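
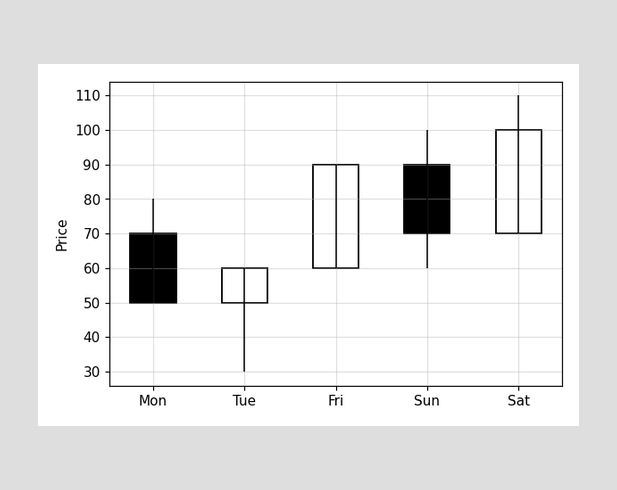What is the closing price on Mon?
The Mon candle closes at 50.

50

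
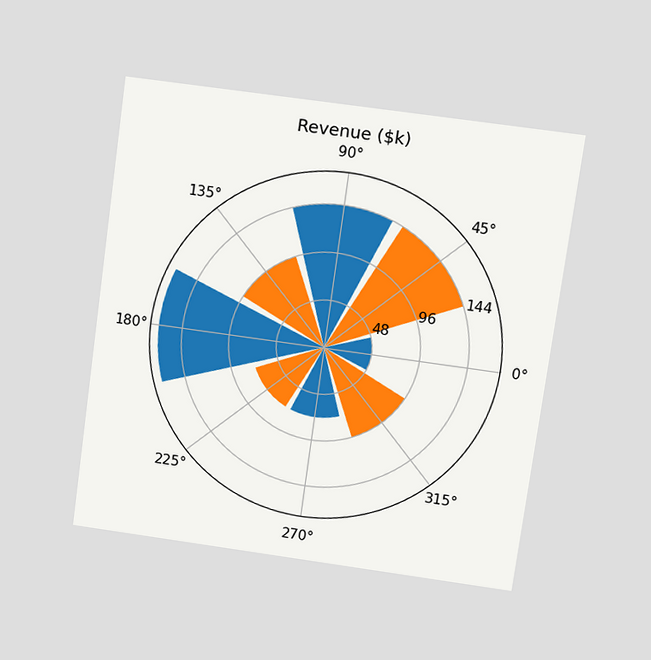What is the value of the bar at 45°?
The chart is tilted about 8° clockwise and viewed at a slight angle. The bar at 45° reaches $144k on the radial axis.

$144k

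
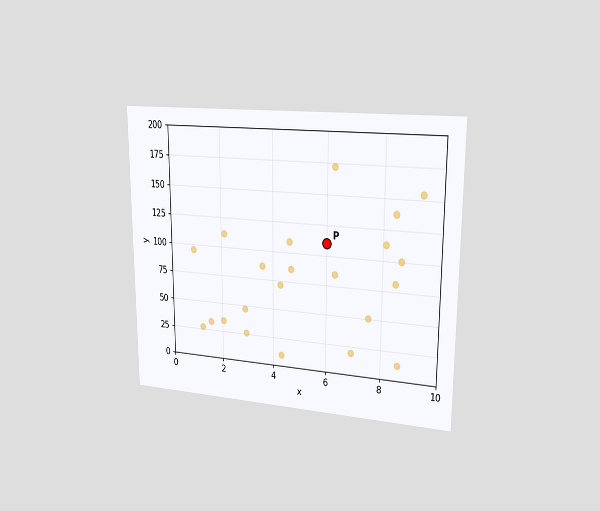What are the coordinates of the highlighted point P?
The chart is viewed slightly from the right. Following the gridlines from P to each axis, P sits at (6, 110).

(6, 110)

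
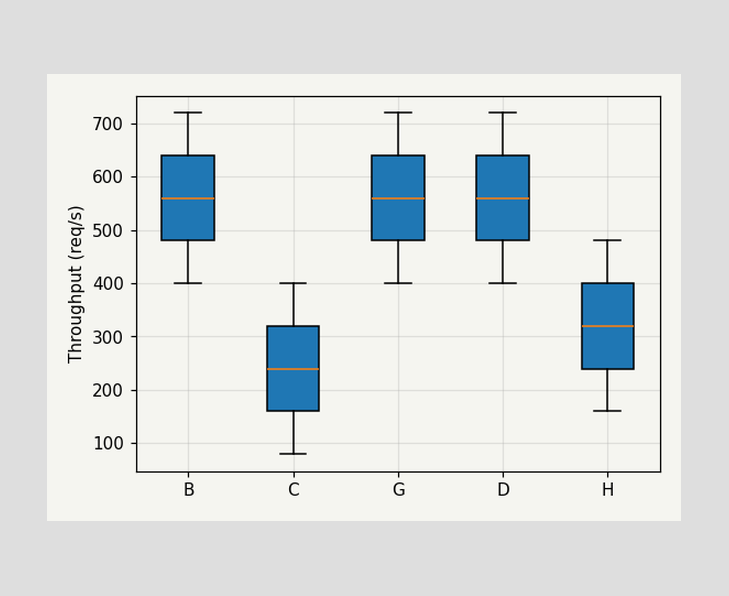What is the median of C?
240req/s

The median line in the C box sits at 240req/s.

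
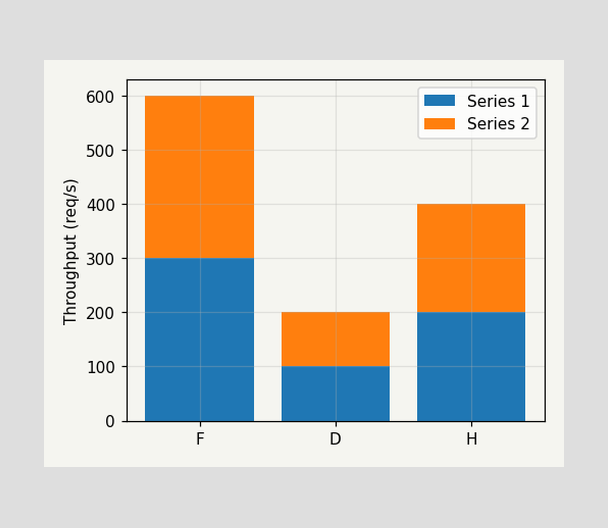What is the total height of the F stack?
600req/s

The F stack's top reaches 600req/s on the y-axis.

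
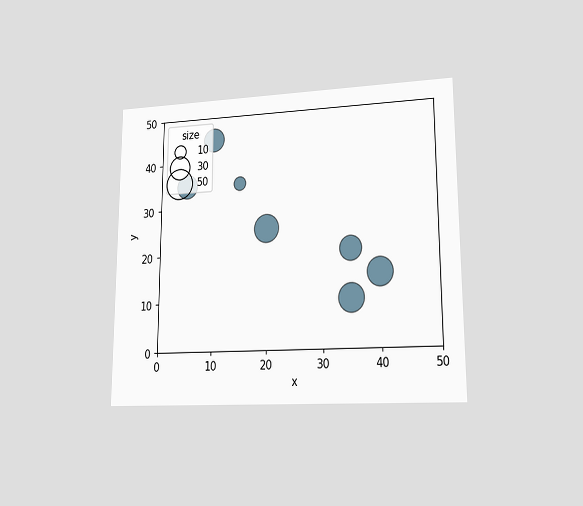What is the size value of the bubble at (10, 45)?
30

The chart is viewed at a slight angle. Matching the bubble at (10, 45) against the size legend gives 30.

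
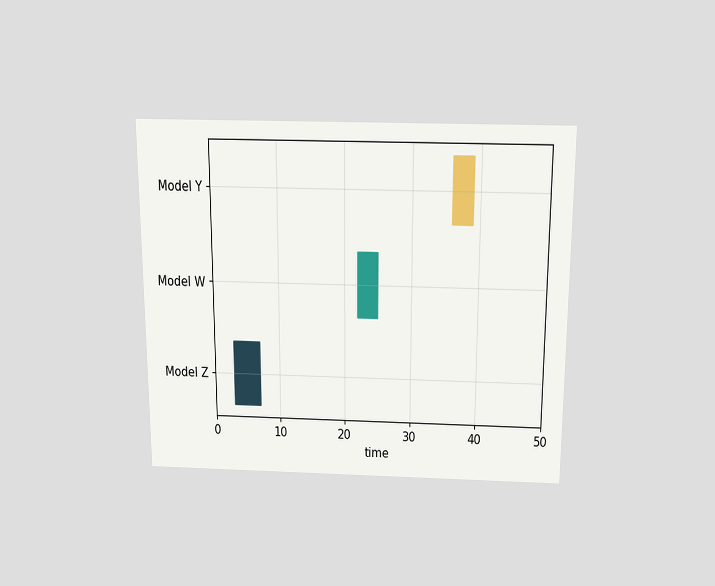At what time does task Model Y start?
The chart is viewed slightly from above. The Model Y bar begins at t=36.

36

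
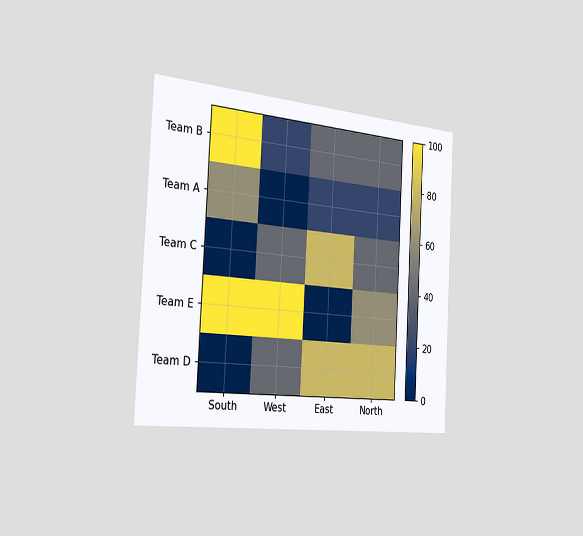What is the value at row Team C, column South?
0

The chart is tilted about 3° clockwise and viewed slightly from the left. Matching cell (Team C, South) against the colorbar gives 0.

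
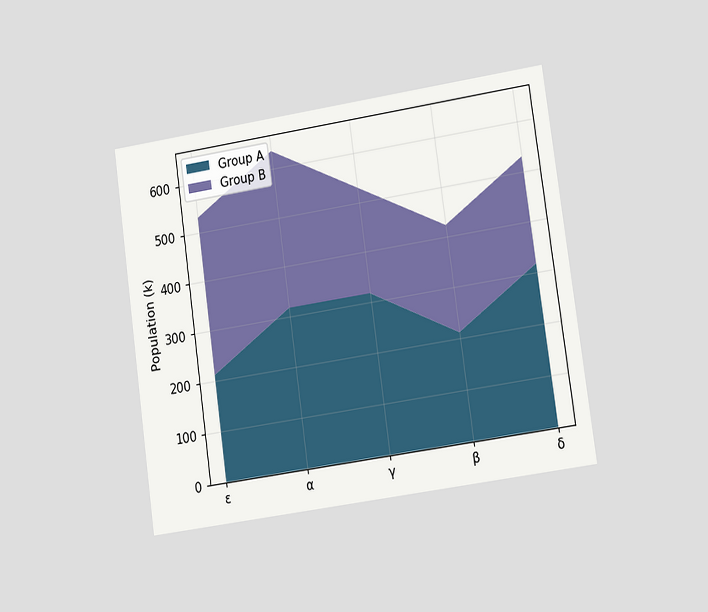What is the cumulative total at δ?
The chart is tilted about 8° counter-clockwise and viewed slightly from the right. The stacked total at δ reaches 530k.

530k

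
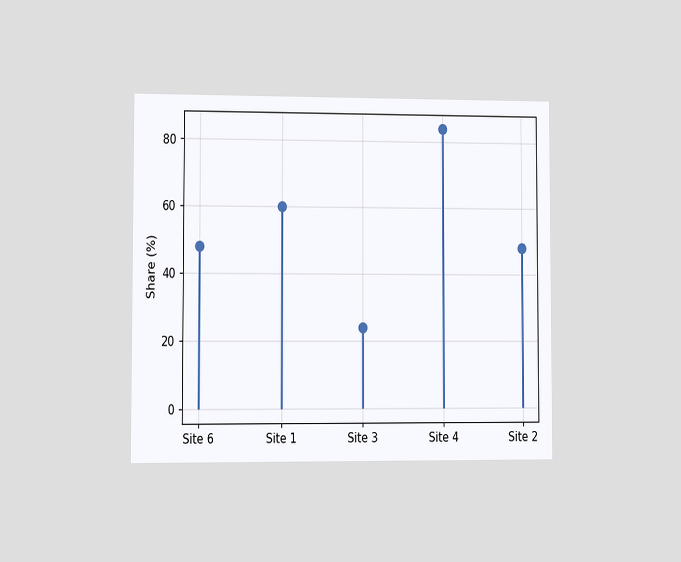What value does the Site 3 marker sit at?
The chart is viewed at a slight angle. The Site 3 marker sits at 24%.

24%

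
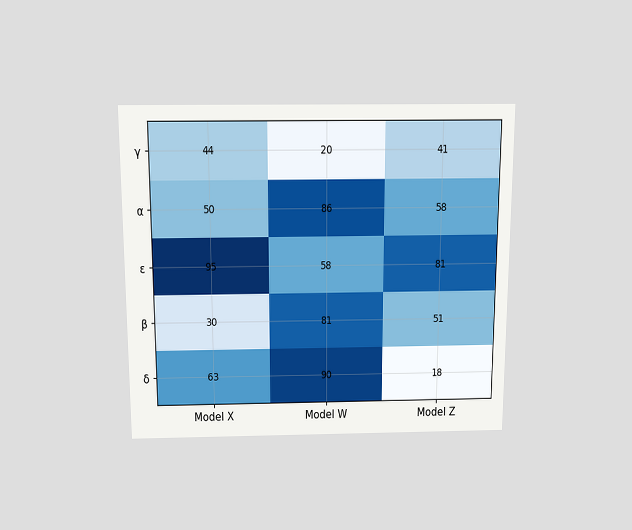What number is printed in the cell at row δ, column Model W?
The chart is viewed slightly from above. The (δ, Model W) cell reads 90.

90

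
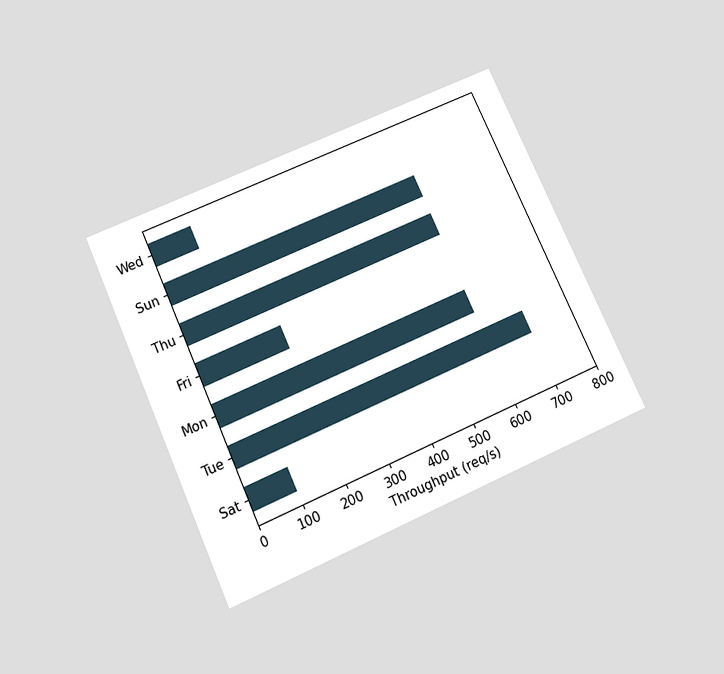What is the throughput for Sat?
100req/s

The chart is tilted about 24° counter-clockwise and viewed slightly from below. Reading along the chart's x-axis, the Sat bar reaches 100req/s.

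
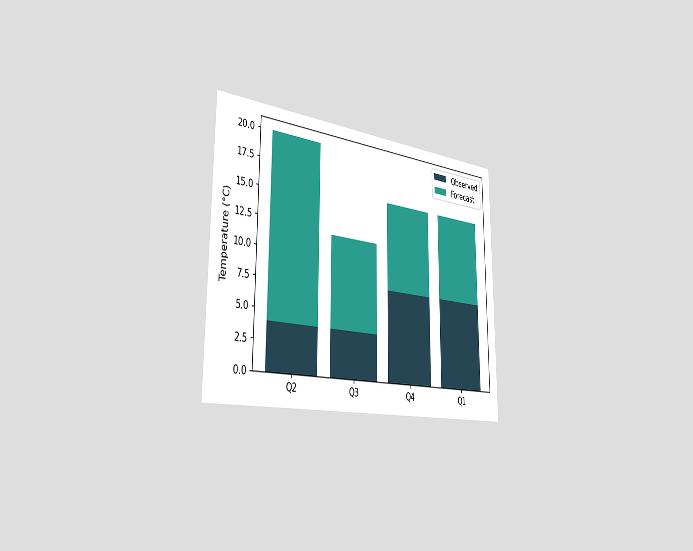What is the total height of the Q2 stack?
The chart is viewed slightly from the left. The Q2 stack's top reaches 20°C on the y-axis.

20°C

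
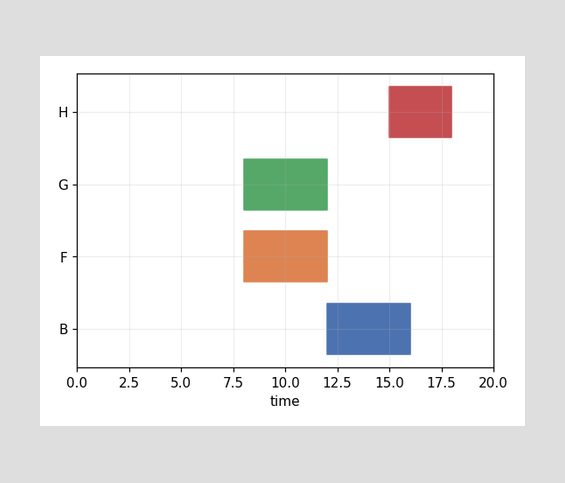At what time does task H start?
15

The H bar begins at t=15.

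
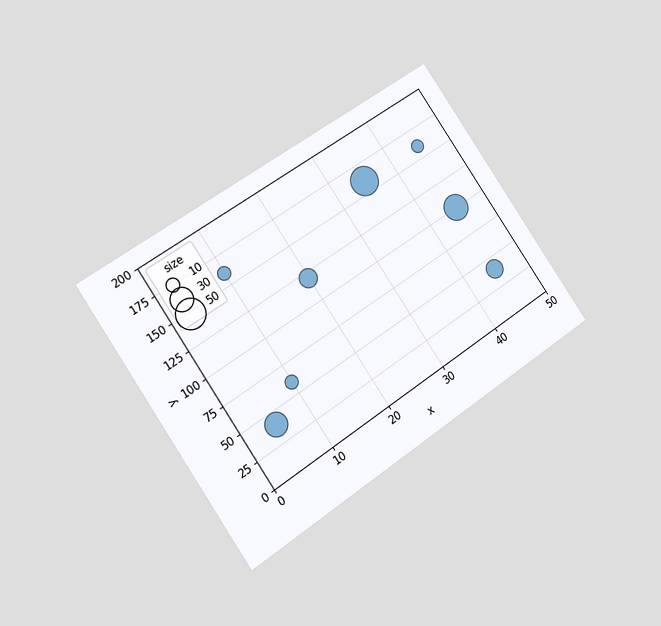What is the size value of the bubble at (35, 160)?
50

The chart is tilted about 34° counter-clockwise and viewed at a slight angle. Matching the bubble at (35, 160) against the size legend gives 50.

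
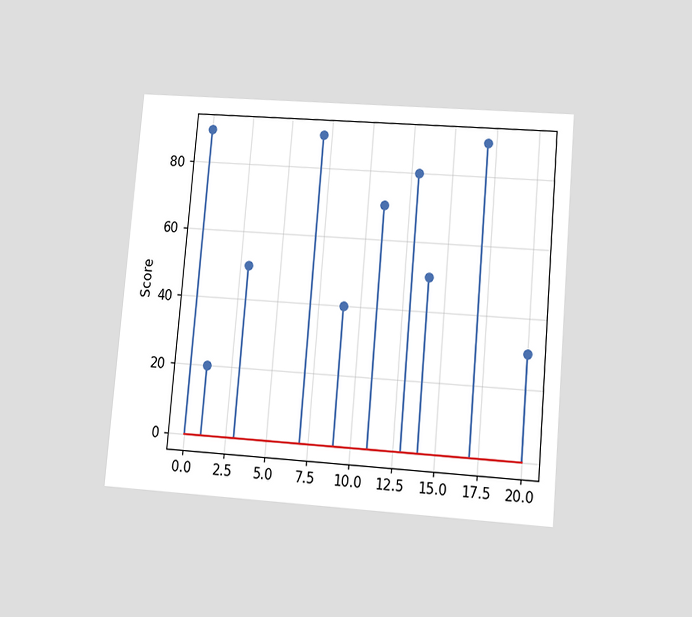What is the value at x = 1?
The chart is tilted about 5° clockwise and viewed at a slight angle. The stem at x=1 reaches 20.

20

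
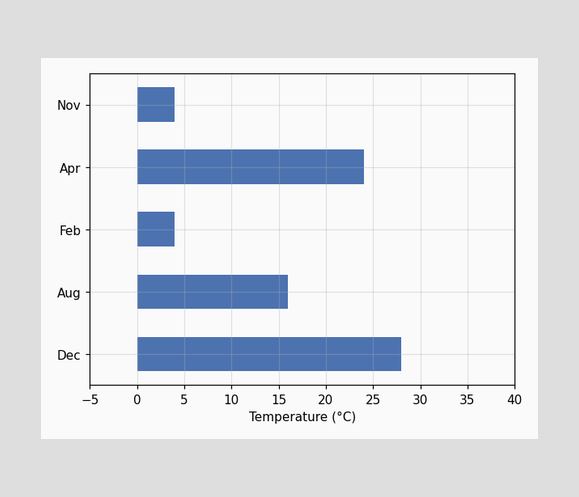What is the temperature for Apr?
24°C

Reading along the chart's x-axis, the Apr bar reaches 24°C.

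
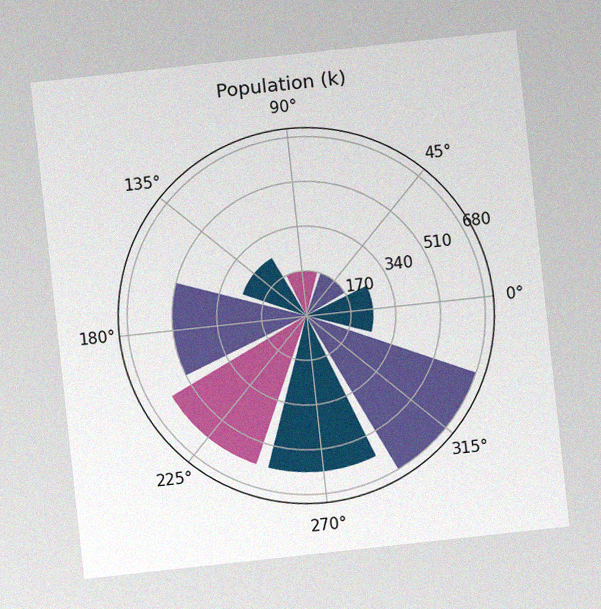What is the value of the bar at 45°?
170k

The chart is tilted about 6° counter-clockwise, with some photo noise. The bar at 45° reaches 170k on the radial axis.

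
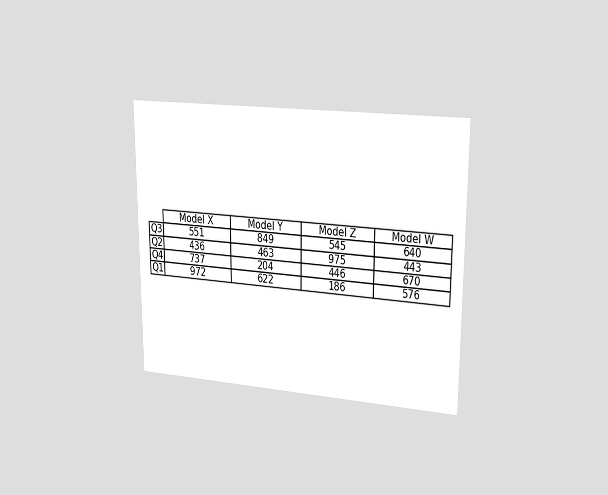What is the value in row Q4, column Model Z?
446

The chart is viewed slightly from the right. The (Q4, Model Z) cell reads 446.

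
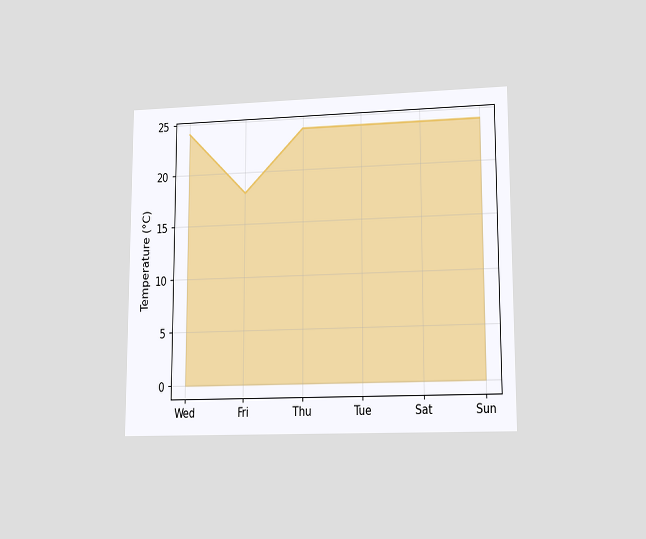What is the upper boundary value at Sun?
The chart is viewed at a slight angle. At Sun the upper boundary is at 24°C.

24°C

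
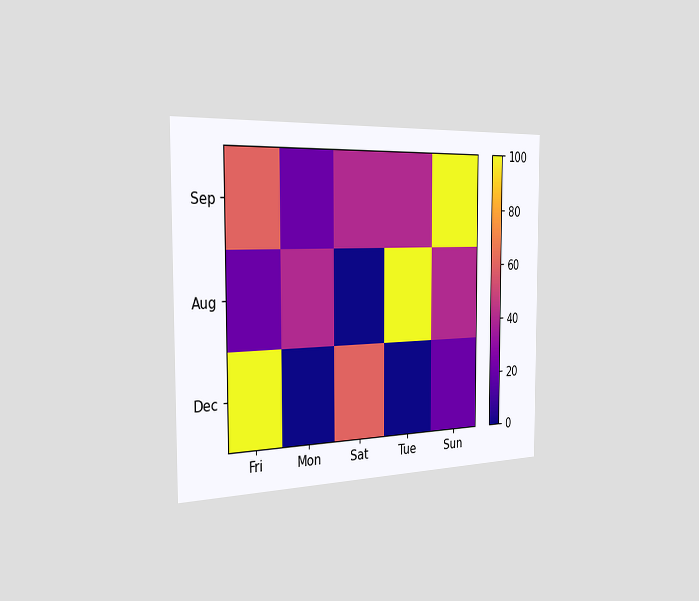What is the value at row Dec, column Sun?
The chart is viewed slightly from the left. Matching cell (Dec, Sun) against the colorbar gives 20.

20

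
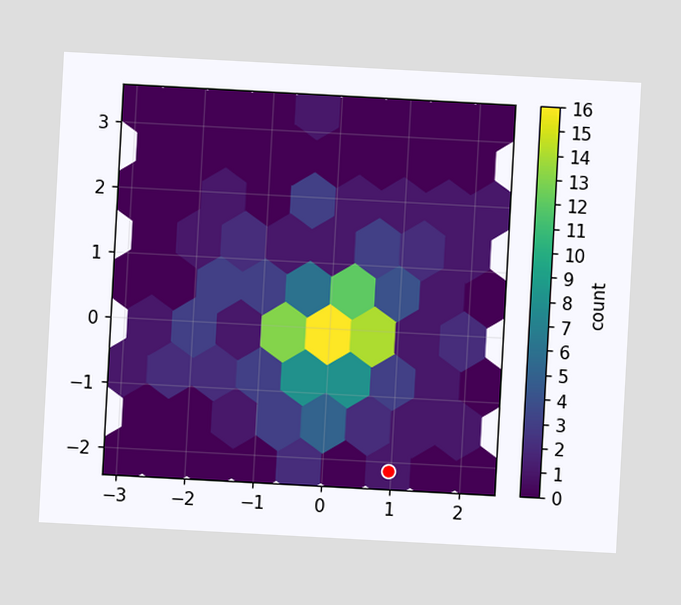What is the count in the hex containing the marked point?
The chart is tilted about 3° clockwise. The marked hex reads 1 on the colorbar.

1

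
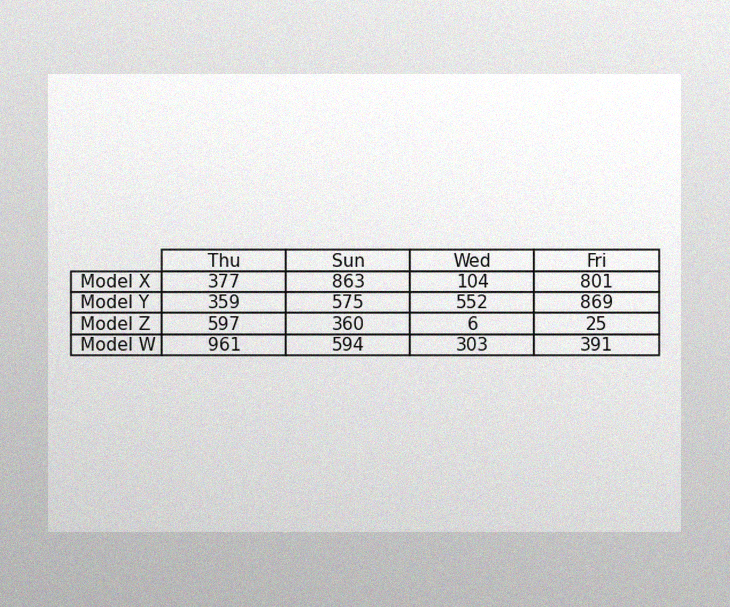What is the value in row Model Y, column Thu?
359

The image has some photo noise and uneven lighting. The (Model Y, Thu) cell reads 359.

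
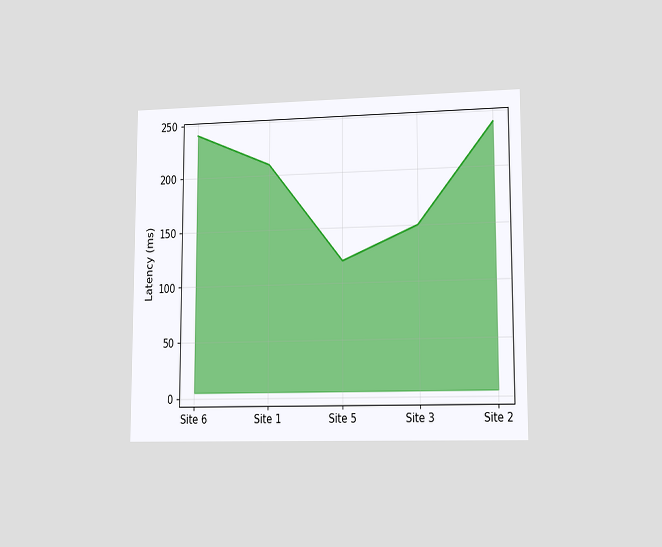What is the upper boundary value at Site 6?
240ms

The chart is viewed slightly from the right. At Site 6 the upper boundary is at 240ms.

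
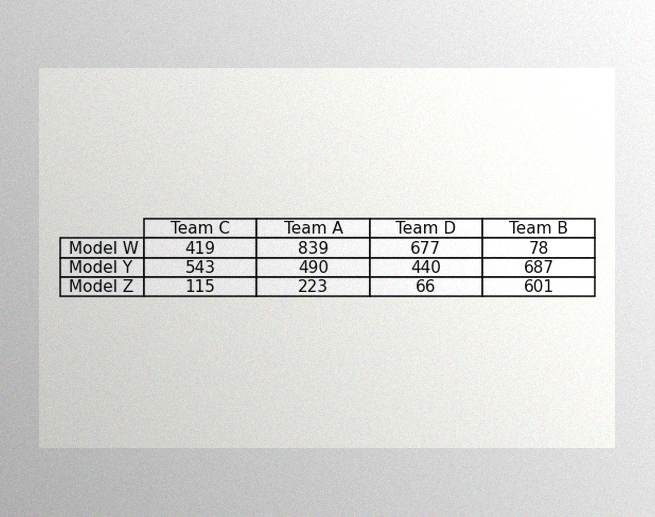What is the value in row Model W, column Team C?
419

The image has some photo noise and uneven lighting. The (Model W, Team C) cell reads 419.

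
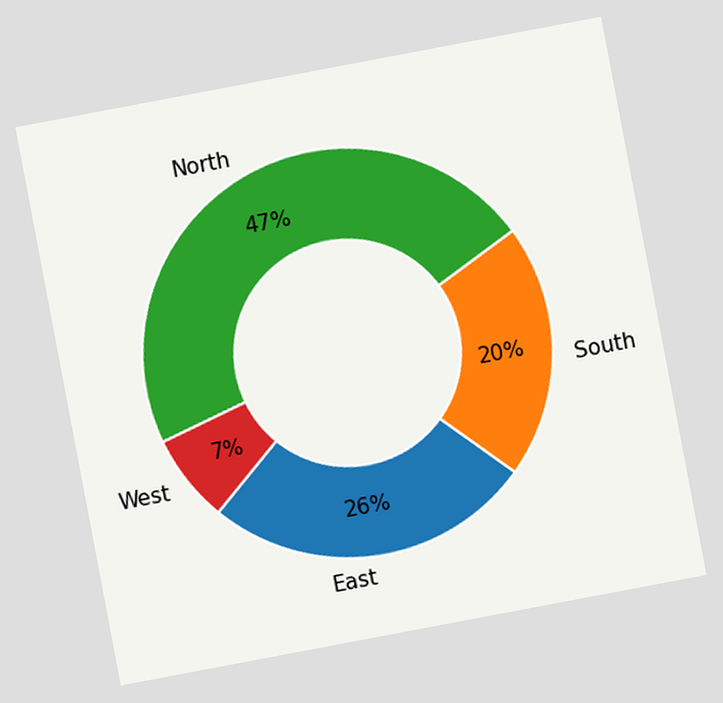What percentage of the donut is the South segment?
The chart is tilted about 11° counter-clockwise. The South segment takes up 20% of the ring.

20%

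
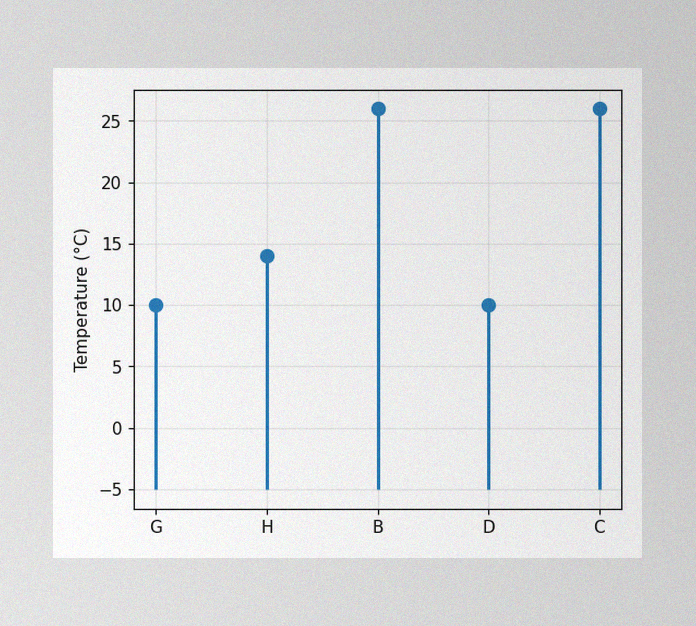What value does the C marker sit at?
The image has some photo noise and uneven lighting. The C marker sits at 26°C.

26°C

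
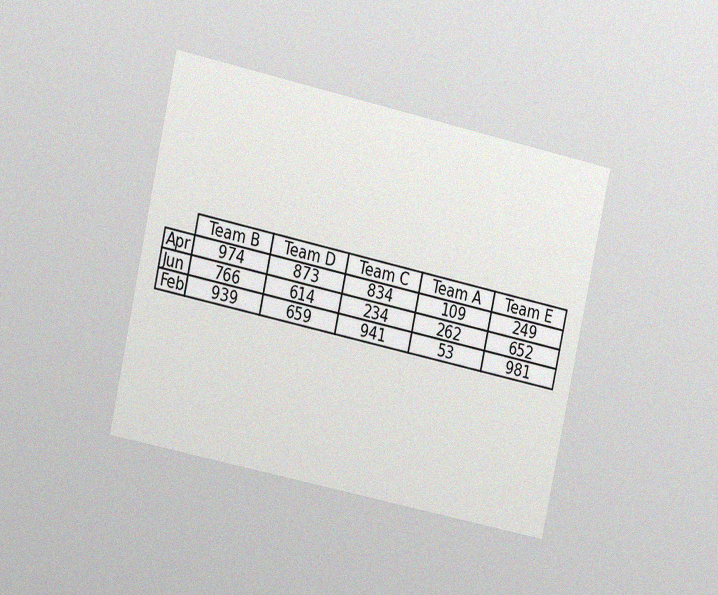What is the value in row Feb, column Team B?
The chart is tilted about 12° clockwise and viewed slightly from the left, with some photo noise. The (Feb, Team B) cell reads 939.

939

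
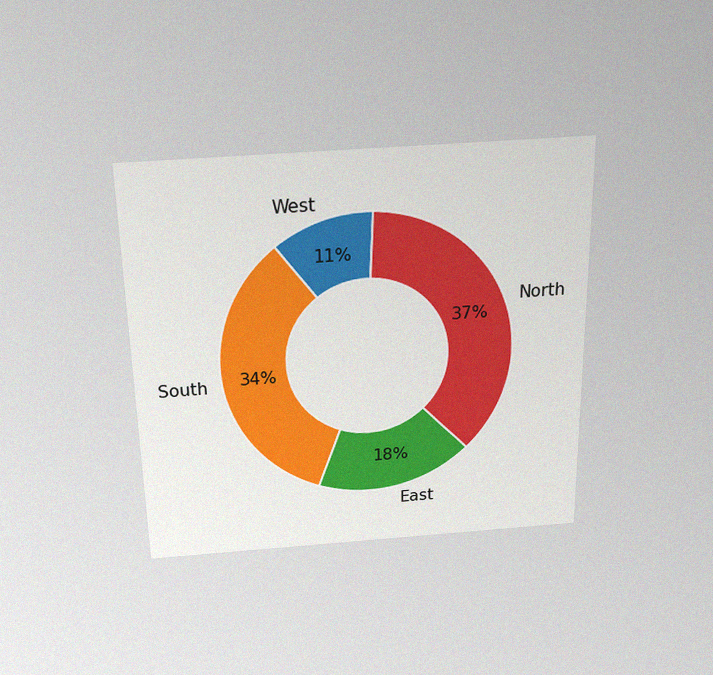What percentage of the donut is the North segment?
The chart is viewed slightly from above, with some photo noise. The North segment takes up 37% of the ring.

37%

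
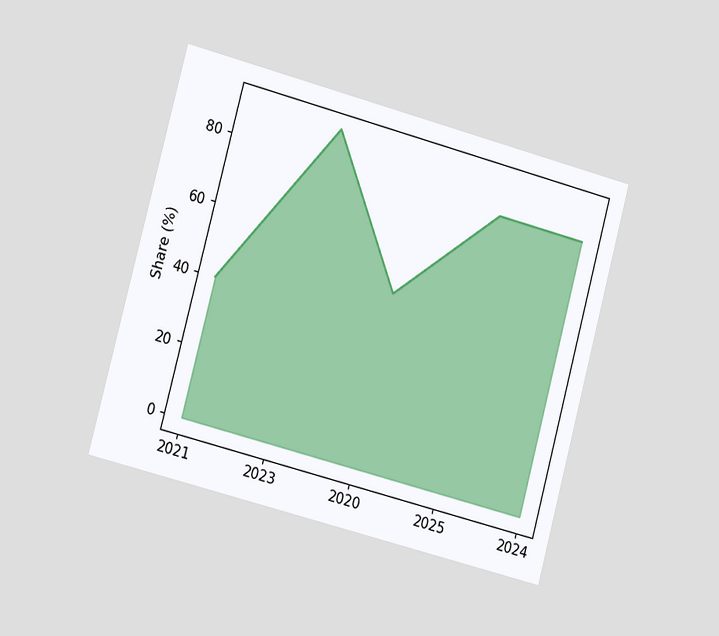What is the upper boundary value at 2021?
40%

The chart is tilted about 15° clockwise and viewed slightly from the left. At 2021 the upper boundary is at 40%.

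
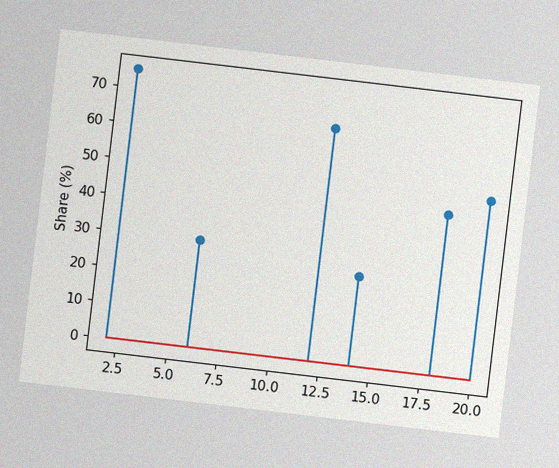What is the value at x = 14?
25%

The chart is tilted about 7° clockwise, with some photo noise. The stem at x=14 reaches 25%.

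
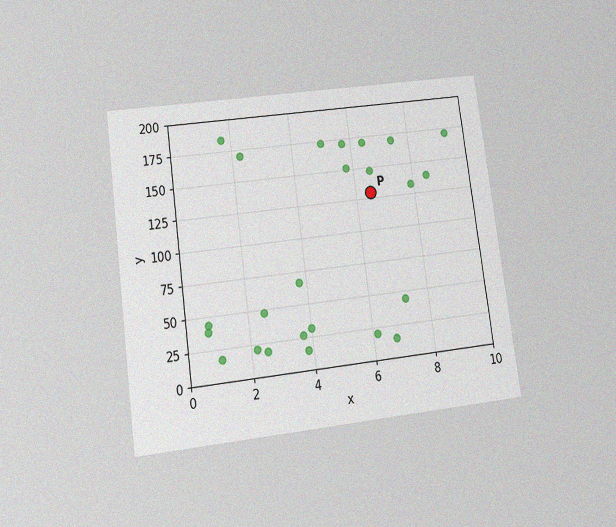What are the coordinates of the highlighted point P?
(6.5, 130)

The chart is tilted about 8° counter-clockwise and viewed slightly from below, with some photo noise. Following the gridlines from P to each axis, P sits at (6.5, 130).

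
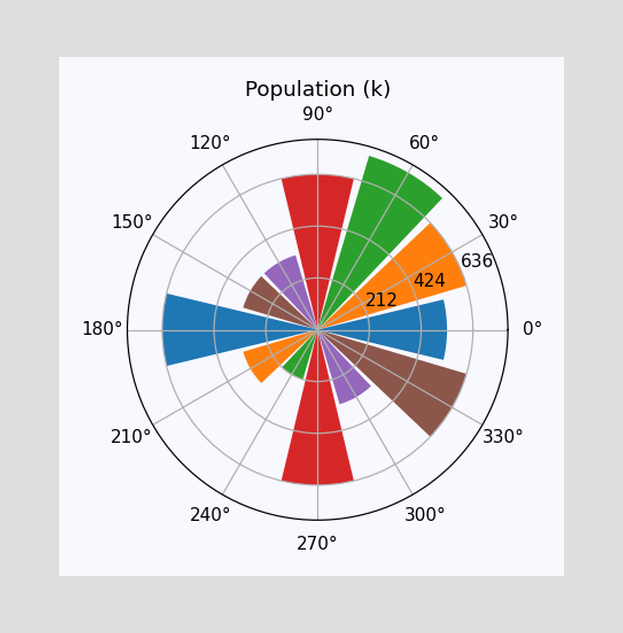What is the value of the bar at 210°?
318k

The bar at 210° reaches 318k on the radial axis.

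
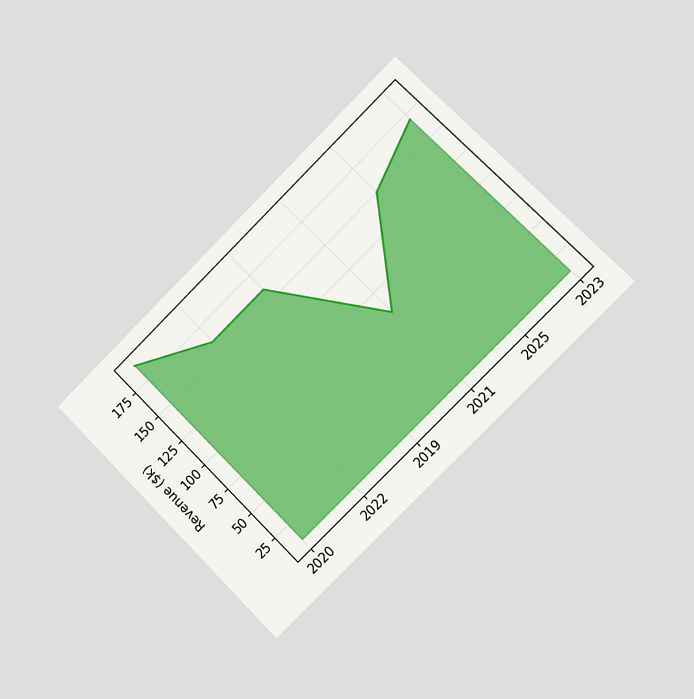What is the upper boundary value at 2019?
The chart is tilted about 45° counter-clockwise and viewed slightly from the right. At 2019 the upper boundary is at $160k.

$160k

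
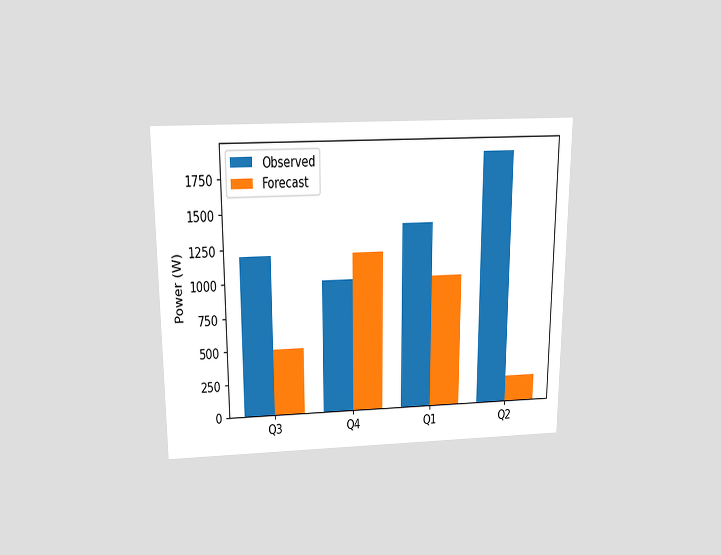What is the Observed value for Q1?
The chart is viewed slightly from above. The Observed bar at Q1 reaches 1400W on the y-axis.

1400W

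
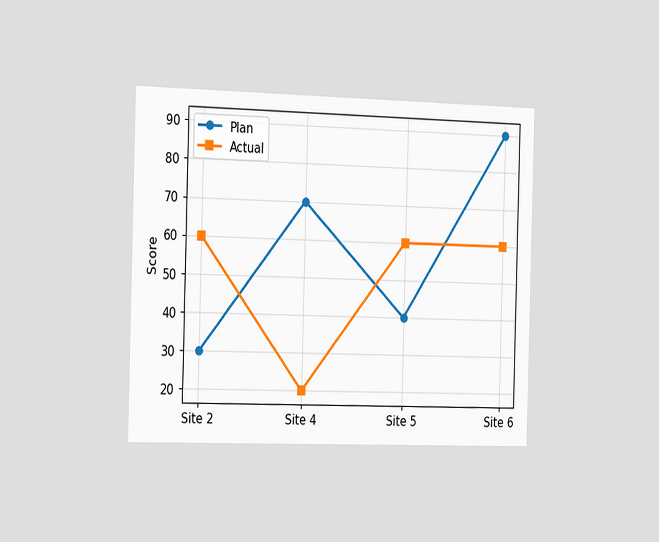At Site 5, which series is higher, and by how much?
Actual, by 20

The chart is viewed slightly from the left. At Site 5, Actual sits above the other line by 20.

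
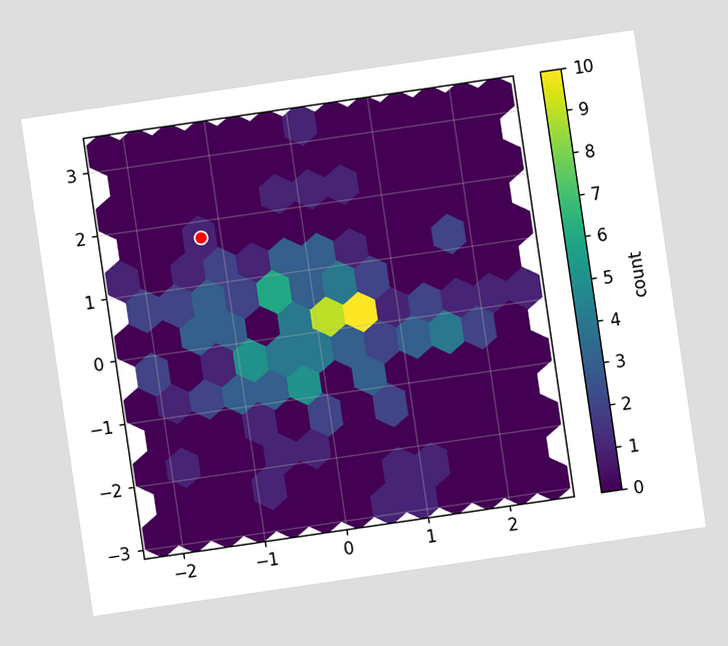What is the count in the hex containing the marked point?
The chart is tilted about 8° counter-clockwise. The marked hex reads 1 on the colorbar.

1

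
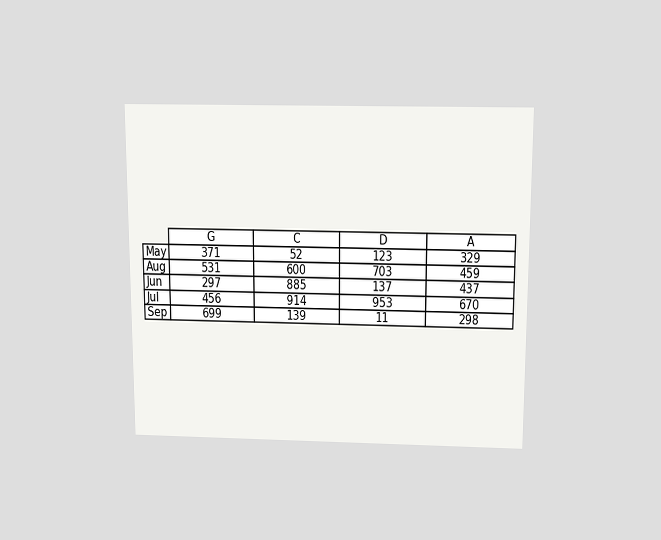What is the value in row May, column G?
The chart is viewed slightly from above. The (May, G) cell reads 371.

371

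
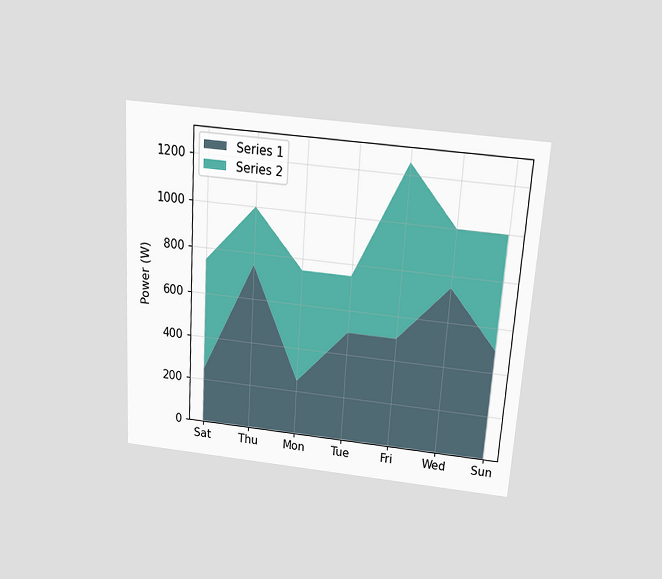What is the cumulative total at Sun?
1000W

The chart is tilted about 4° clockwise and viewed slightly from above. The stacked total at Sun reaches 1000W.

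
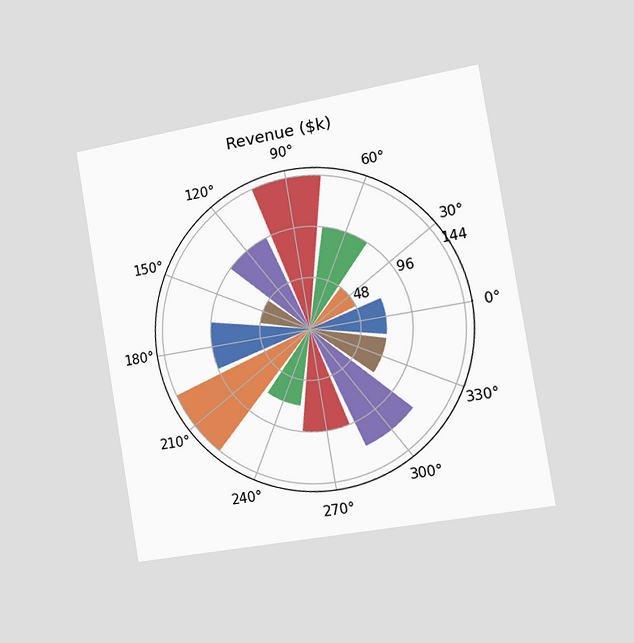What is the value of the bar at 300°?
The chart is tilted about 9° counter-clockwise and viewed slightly from the right. The bar at 300° reaches $120k on the radial axis.

$120k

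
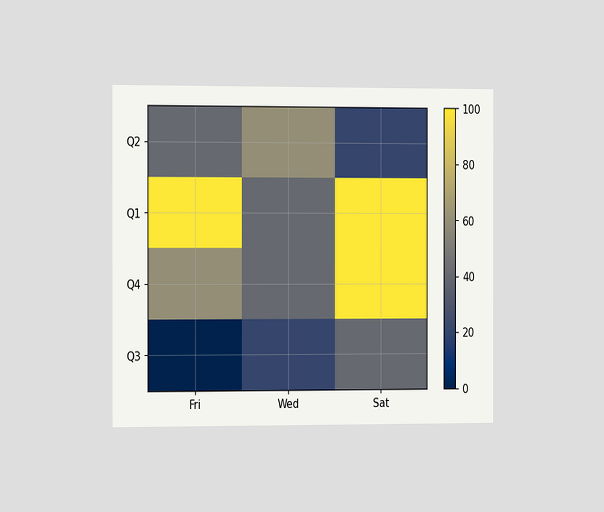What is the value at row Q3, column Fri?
0

The chart is viewed slightly from the left. Matching cell (Q3, Fri) against the colorbar gives 0.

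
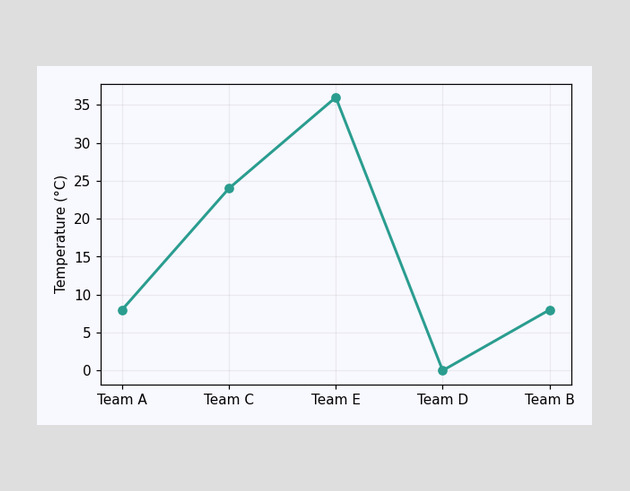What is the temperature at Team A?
At Team A, the line is at 8°C.

8°C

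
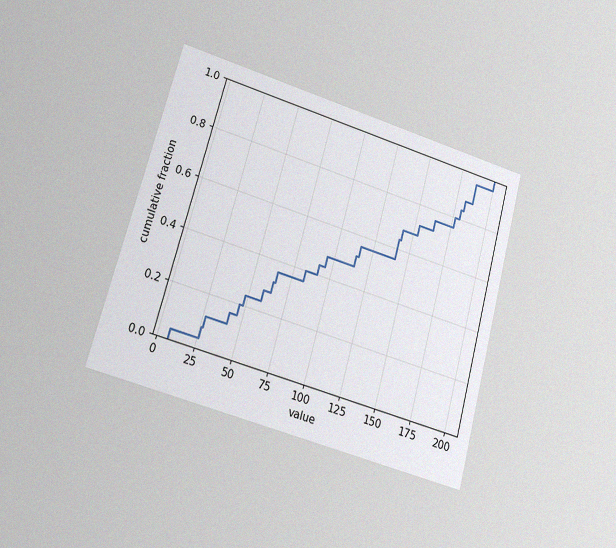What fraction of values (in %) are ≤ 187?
The chart is tilted about 15° clockwise and viewed at a slight angle, with some photo noise. At x=187 the ECDF step is at 96%.

96%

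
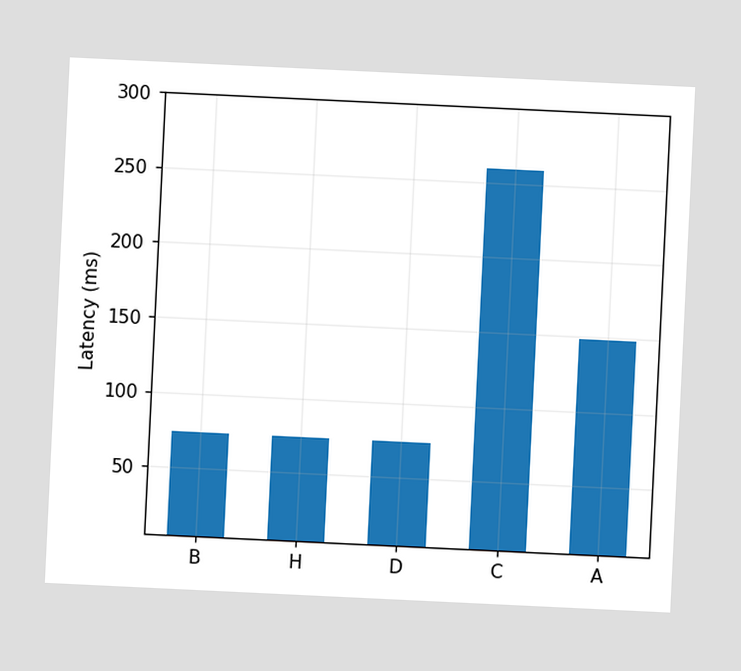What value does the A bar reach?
The chart is tilted about 3° clockwise. Reading along the chart's y-axis, the A bar reaches 148ms.

148ms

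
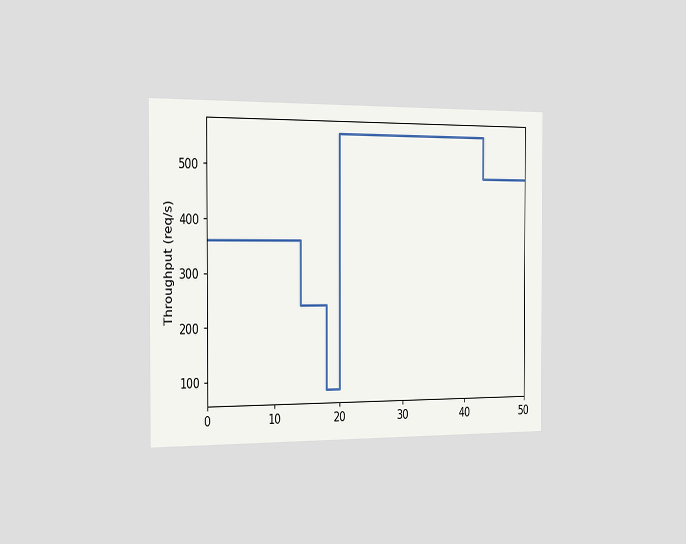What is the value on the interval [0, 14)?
360req/s

The chart is viewed slightly from the left. On [0, 14) the step sits at 360req/s.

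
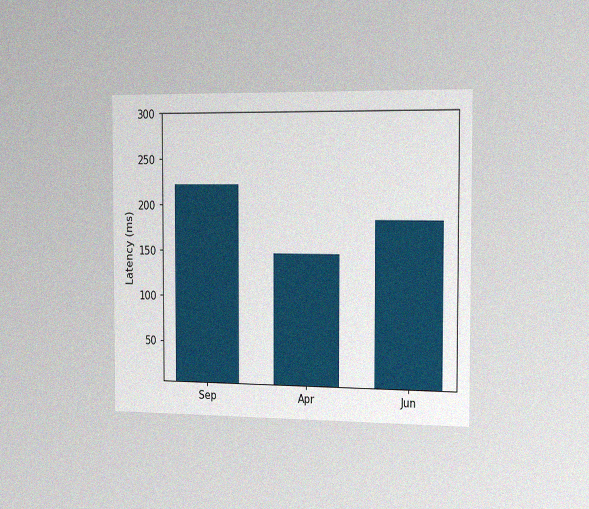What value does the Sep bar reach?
222ms

The chart is viewed slightly from the right, with some photo noise. Reading along the chart's y-axis, the Sep bar reaches 222ms.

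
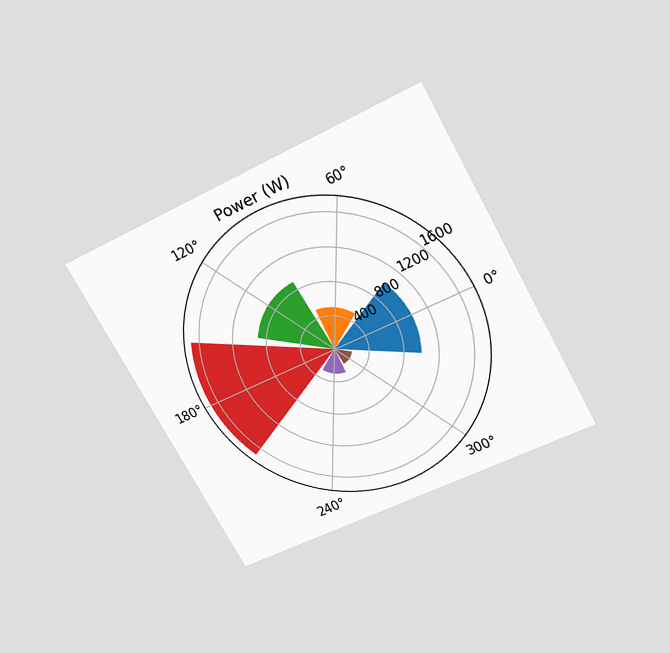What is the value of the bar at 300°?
200W

The chart is tilted about 29° counter-clockwise and viewed slightly from above. The bar at 300° reaches 200W on the radial axis.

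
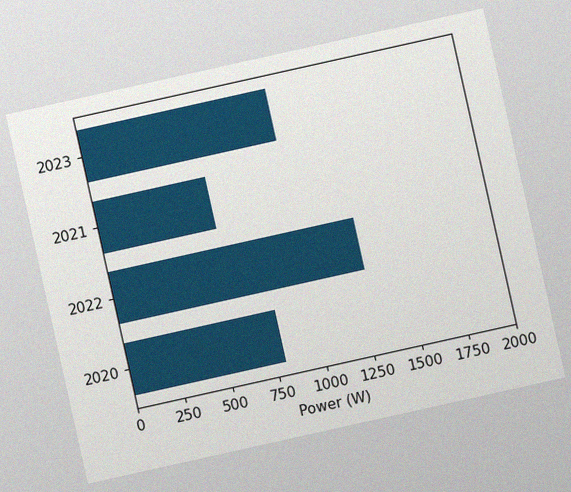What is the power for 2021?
The chart is tilted about 13° counter-clockwise, with some photo noise. Reading along the chart's x-axis, the 2021 bar reaches 600W.

600W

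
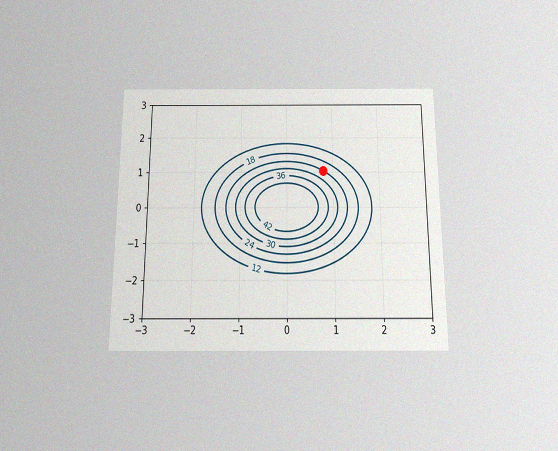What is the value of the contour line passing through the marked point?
The chart is viewed slightly from below, with some photo noise. The marked point sits on the contour labelled 24.

24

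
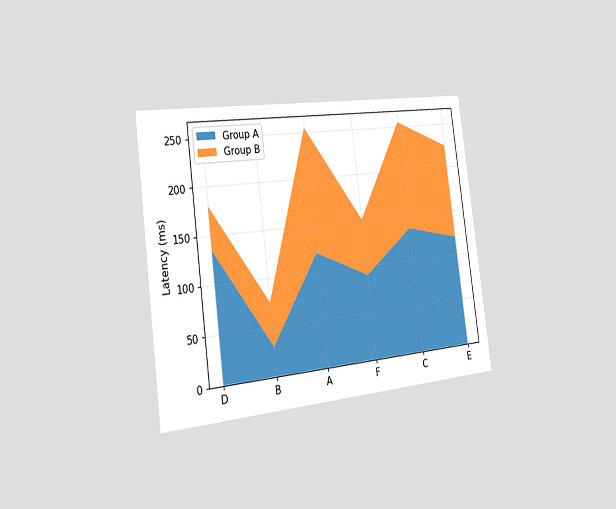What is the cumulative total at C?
255ms

The chart is tilted about 7° counter-clockwise and viewed slightly from the left. The stacked total at C reaches 255ms.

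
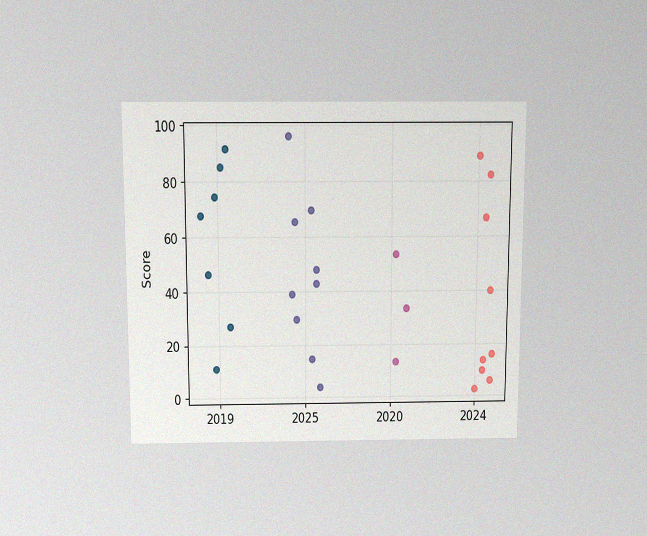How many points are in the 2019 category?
The chart is viewed slightly from above, with some photo noise. Counting the markers in the 2019 column gives 7.

7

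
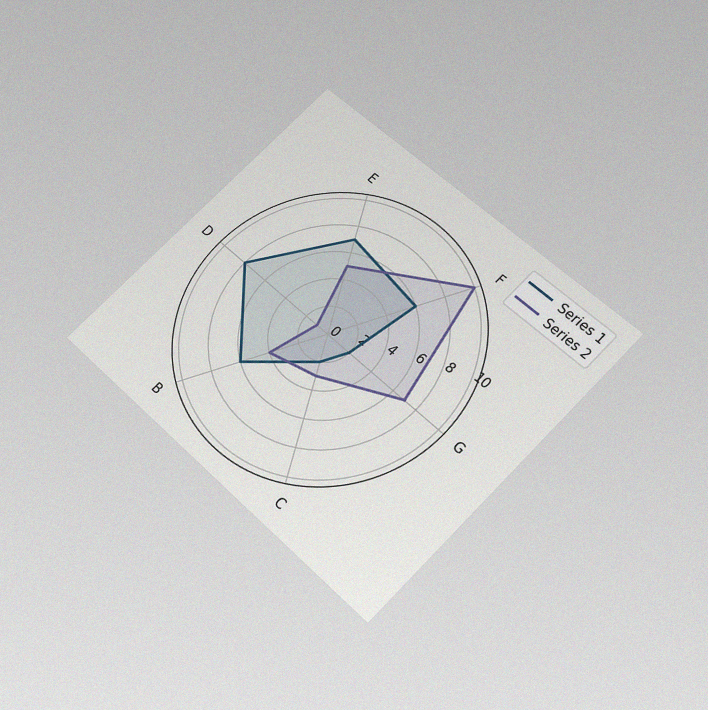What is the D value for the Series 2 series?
1

The chart is tilted about 45° clockwise and viewed slightly from below, with some photo noise. On the D axis, Series 2 reaches 1.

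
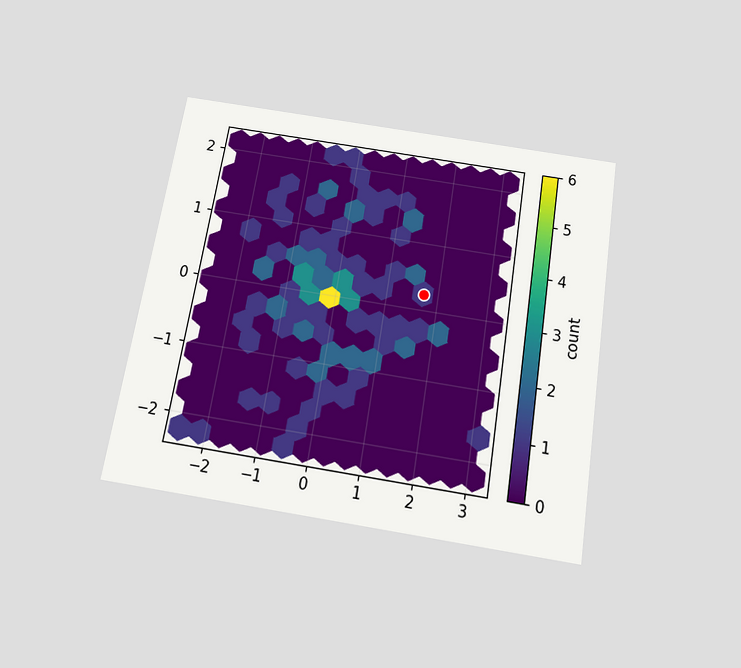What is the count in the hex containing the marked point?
The chart is tilted about 9° clockwise and viewed slightly from below. The marked hex reads 1 on the colorbar.

1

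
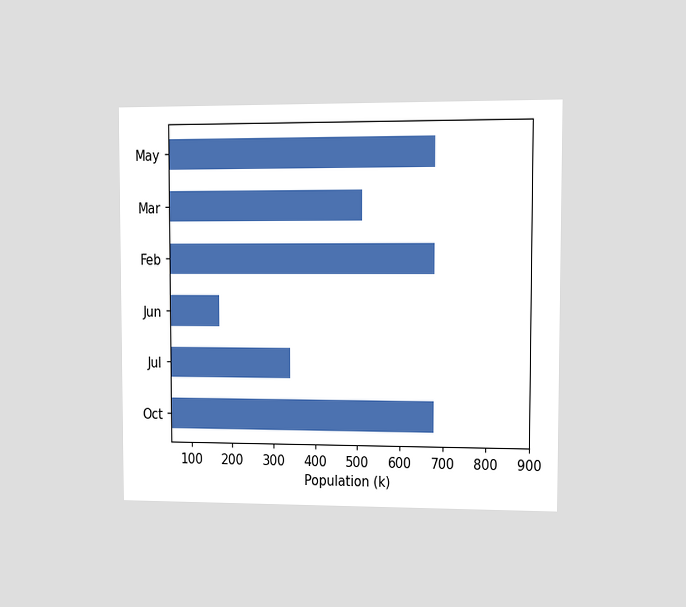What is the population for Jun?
170k

The chart is viewed at a slight angle. Reading along the chart's x-axis, the Jun bar reaches 170k.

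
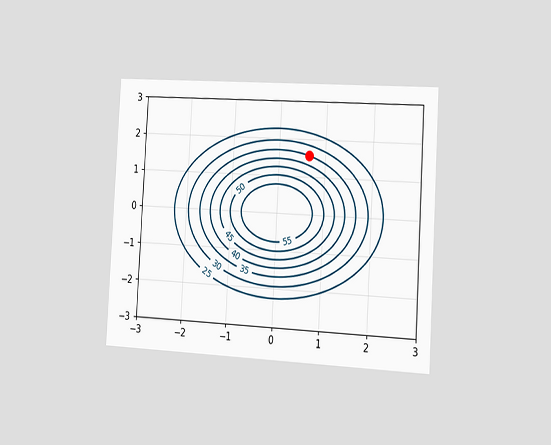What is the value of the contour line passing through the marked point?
The chart is tilted about 3° clockwise and viewed slightly from the right. The marked point sits on the contour labelled 35.

35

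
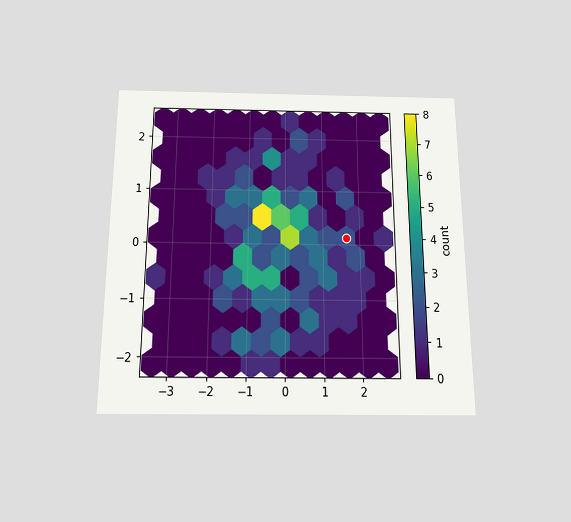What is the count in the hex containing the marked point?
The chart is viewed slightly from below. The marked hex reads 2 on the colorbar.

2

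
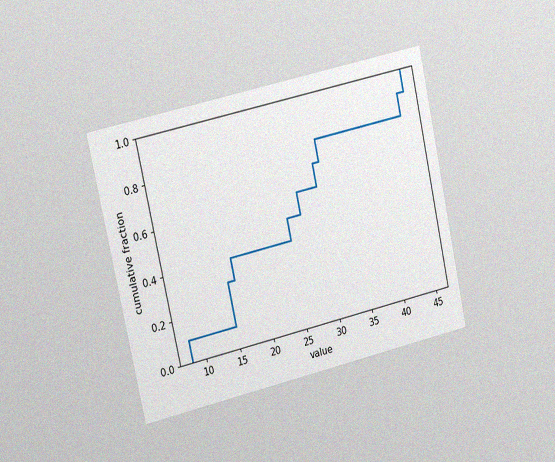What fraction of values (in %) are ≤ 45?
The chart is tilted about 13° counter-clockwise and viewed slightly from the left, with some photo noise. At x=45 the ECDF step is at 100%.

100%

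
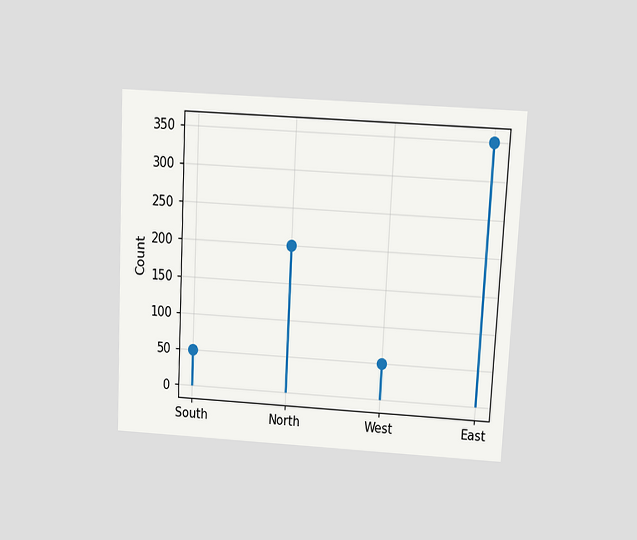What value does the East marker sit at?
350

The chart is tilted about 3° clockwise and viewed at a slight angle. The East marker sits at 350.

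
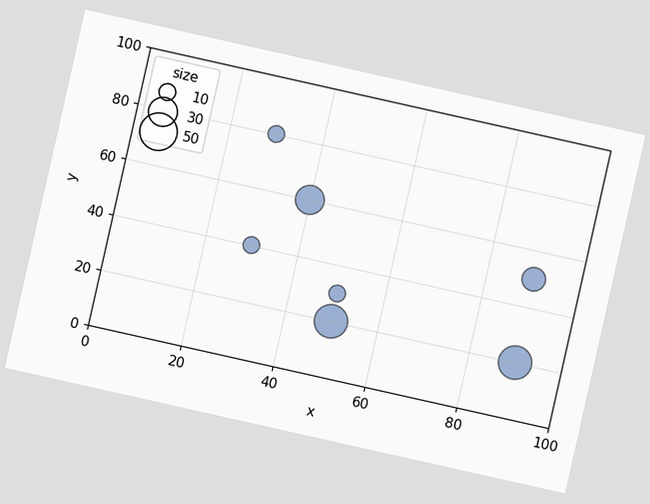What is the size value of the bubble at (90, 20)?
40

The chart is tilted about 13° clockwise. Matching the bubble at (90, 20) against the size legend gives 40.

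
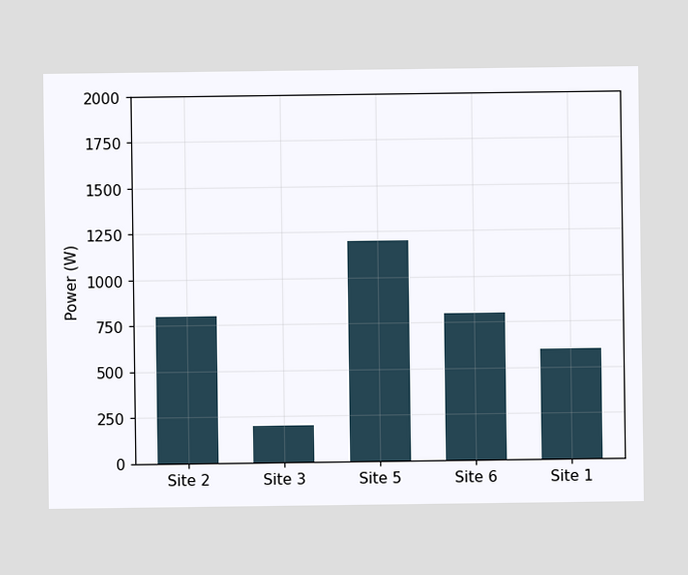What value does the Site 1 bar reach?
600W

Reading along the chart's y-axis, the Site 1 bar reaches 600W.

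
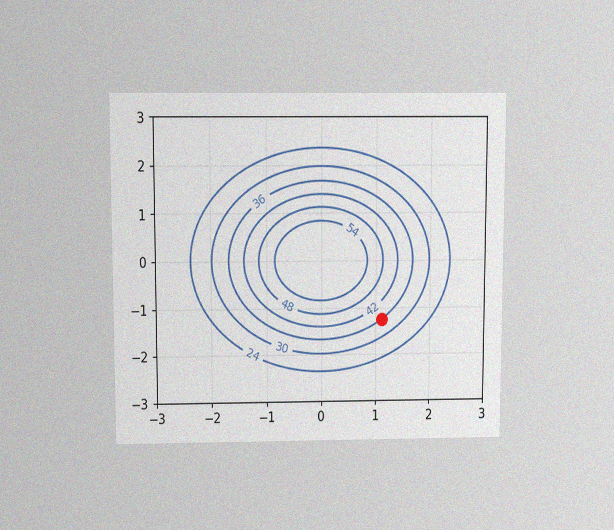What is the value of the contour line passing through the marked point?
The chart is viewed slightly from above, with some photo noise. The marked point sits on the contour labelled 36.

36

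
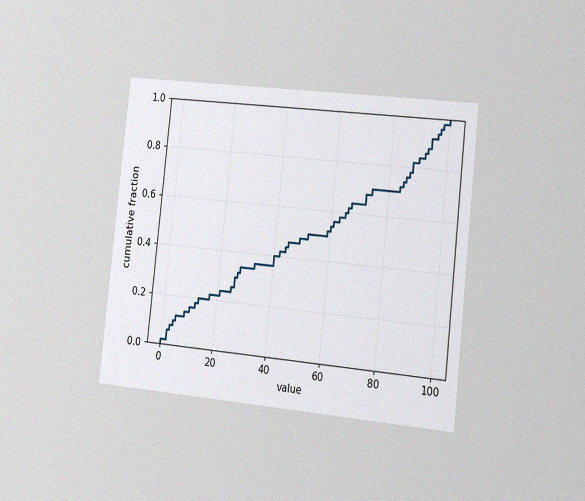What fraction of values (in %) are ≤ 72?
The chart is tilted about 6° clockwise and viewed slightly from the right, with some photo noise. At x=72 the ECDF step is at 68%.

68%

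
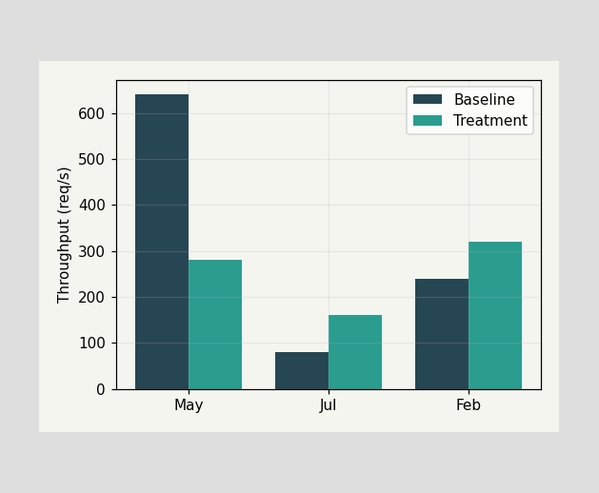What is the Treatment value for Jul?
160req/s

The Treatment bar at Jul reaches 160req/s on the y-axis.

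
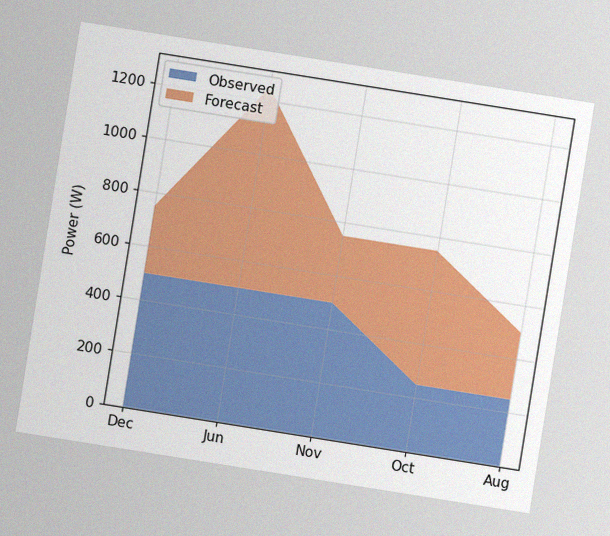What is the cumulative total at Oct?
750W

The chart is tilted about 9° clockwise, with some photo noise. The stacked total at Oct reaches 750W.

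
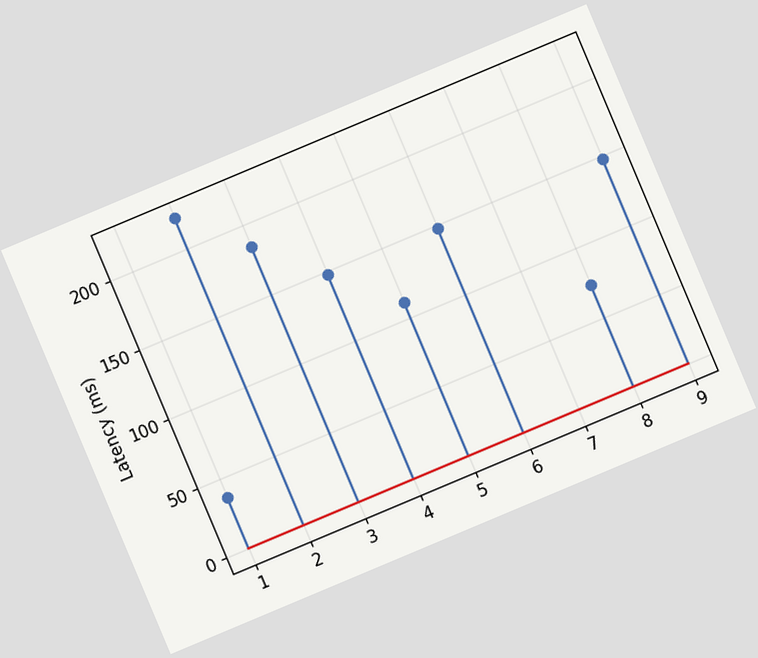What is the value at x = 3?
The chart is tilted about 23° counter-clockwise. The stem at x=3 reaches 185ms.

185ms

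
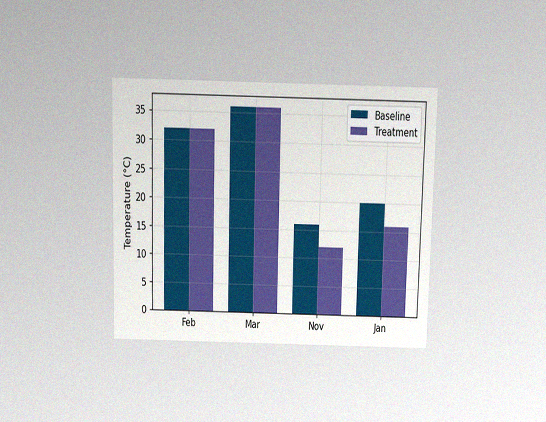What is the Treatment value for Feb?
32°C

The chart is viewed slightly from above, with some photo noise. The Treatment bar at Feb reaches 32°C on the y-axis.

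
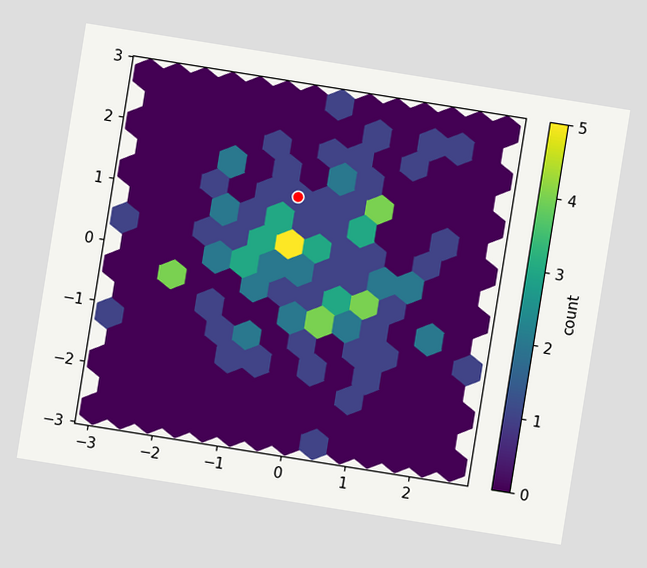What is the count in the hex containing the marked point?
The chart is tilted about 9° clockwise. The marked hex reads 1 on the colorbar.

1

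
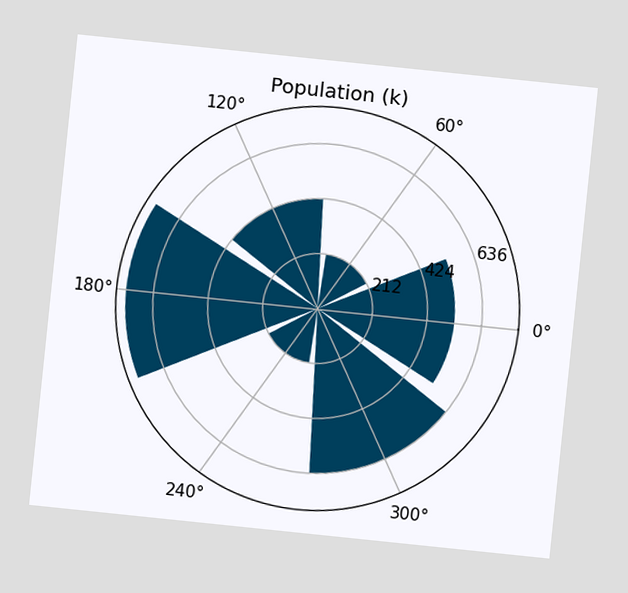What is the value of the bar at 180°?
742k

The chart is tilted about 6° clockwise. The bar at 180° reaches 742k on the radial axis.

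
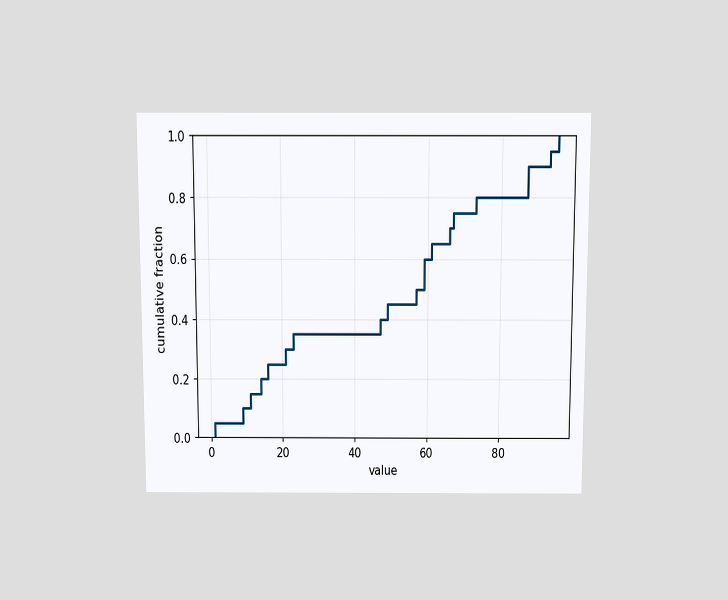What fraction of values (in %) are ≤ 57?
The chart is viewed slightly from above. At x=57 the ECDF step is at 50%.

50%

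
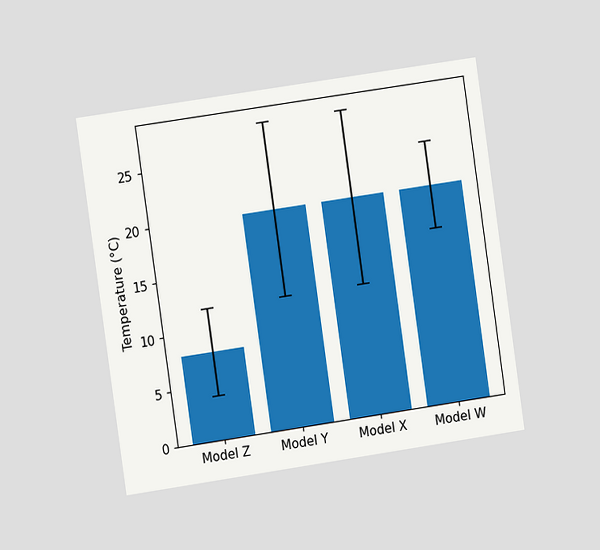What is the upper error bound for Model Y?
The chart is tilted about 8° counter-clockwise and viewed at a slight angle. The Model Y bar's upper whisker reaches 28°C.

28°C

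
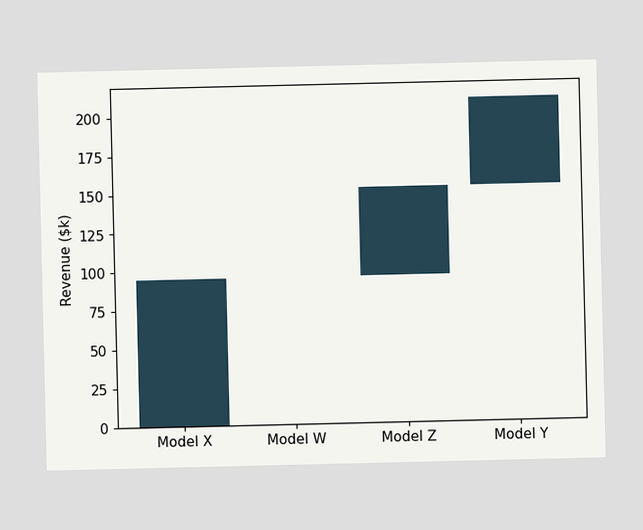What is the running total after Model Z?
After Model Z the running total reaches $152k.

$152k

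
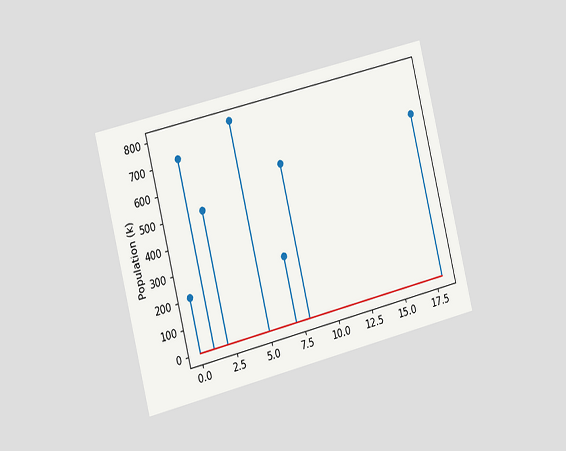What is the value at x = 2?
504k

The chart is tilted about 14° counter-clockwise and viewed slightly from the left. The stem at x=2 reaches 504k.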